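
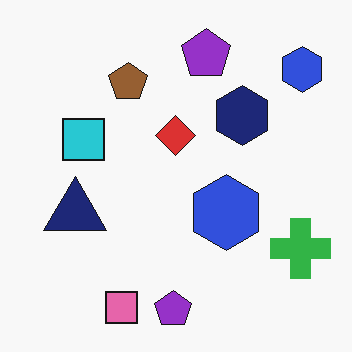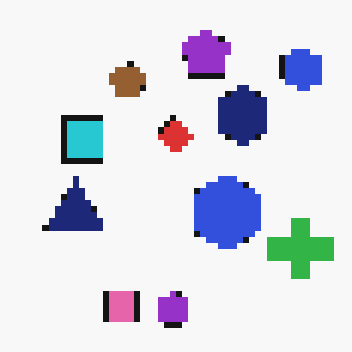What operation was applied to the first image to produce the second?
The image was pixelated into visible square blocks.

Shapes are reduced to large square blocks; fine edges and outlines are lost — a downscale-then-upscale (mosaic) effect.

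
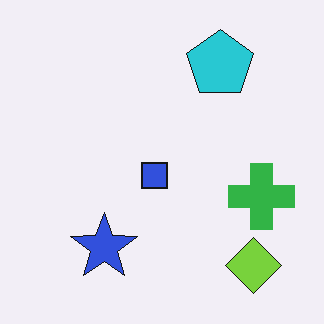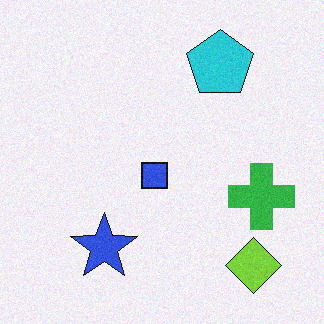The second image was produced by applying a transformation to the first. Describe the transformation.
It was degraded with subtle gaussian noise.

Random speckle covers the whole image, including the flat background.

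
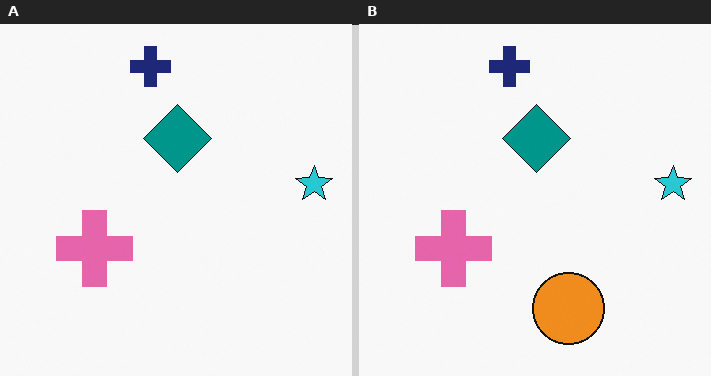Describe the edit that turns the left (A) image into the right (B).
Overlaid with an additional orange circle.

An orange circle appears in the right (B) image that is absent from the left (A).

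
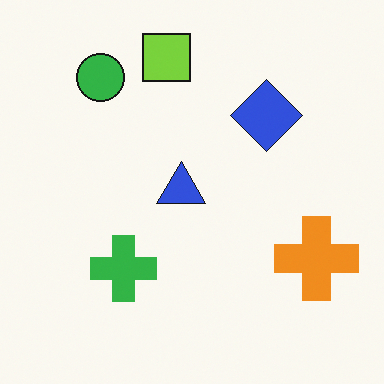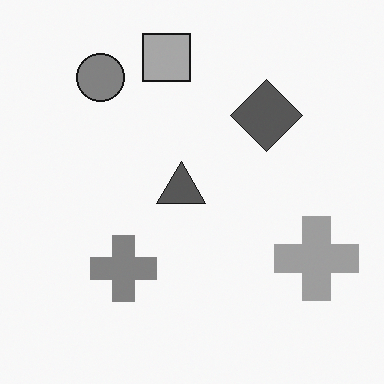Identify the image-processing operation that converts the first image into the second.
Converted to grayscale.

All color is removed — every shape is now a shade of grey.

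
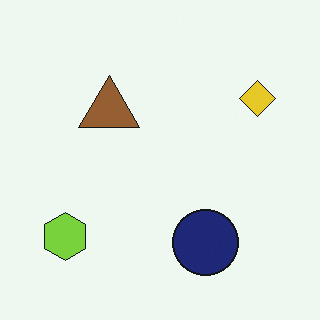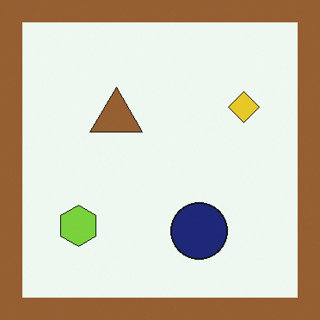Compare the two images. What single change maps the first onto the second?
Framed with a brown border.

A solid brown frame runs around the edge of the second image, with the content slightly shrunk inside it.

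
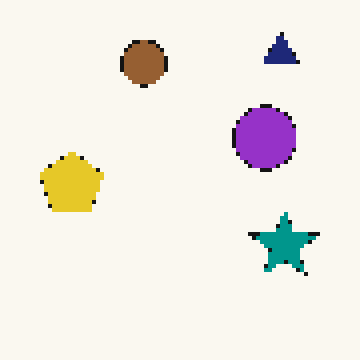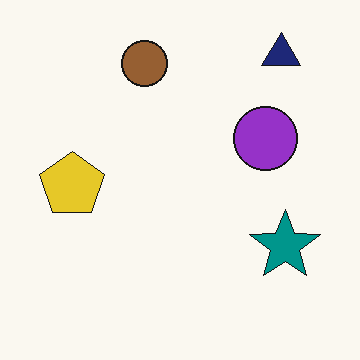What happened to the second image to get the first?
The image was mildly pixelated.

Shapes are reduced to large square blocks; fine edges and outlines are lost — a downscale-then-upscale (mosaic) effect.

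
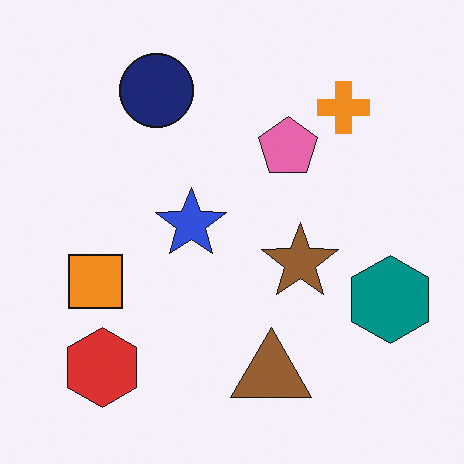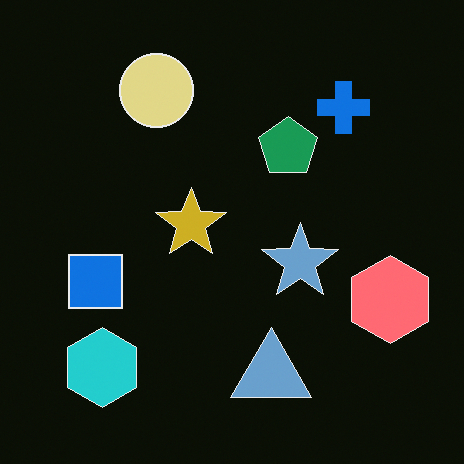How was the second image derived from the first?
The image was color-inverted (negative).

The light background has become dark and every shape's color is its complement — a photographic negative.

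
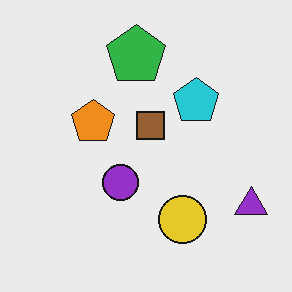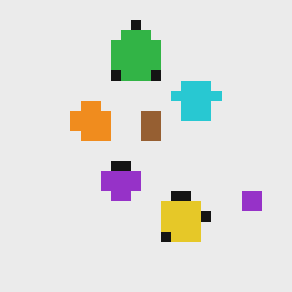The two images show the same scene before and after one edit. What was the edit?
The image was coarsely pixelated.

Shapes are reduced to large square blocks; fine edges and outlines are lost — a downscale-then-upscale (mosaic) effect.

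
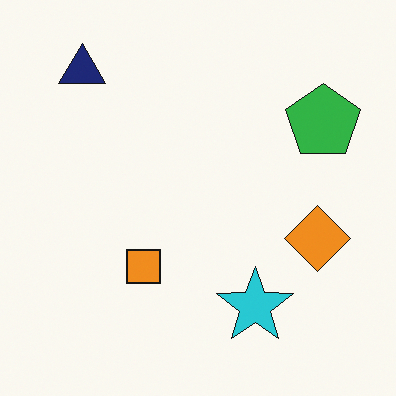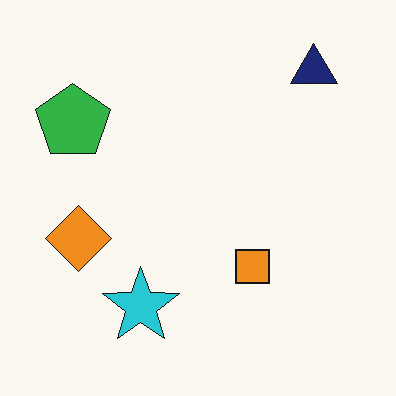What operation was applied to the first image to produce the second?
The image was flipped horizontally (left ↔ right).

The green pentagon is in the top-right of the first image and the top-left of the second — shapes on opposite sides of the vertical midline have swapped in a mirror flip.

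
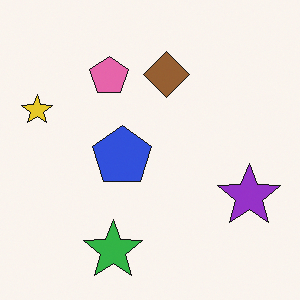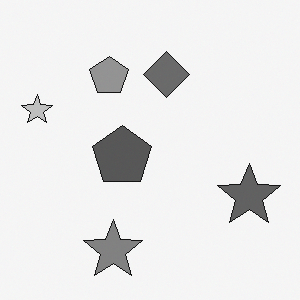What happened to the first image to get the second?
Converted to grayscale.

All color is removed — every shape is now a shade of grey.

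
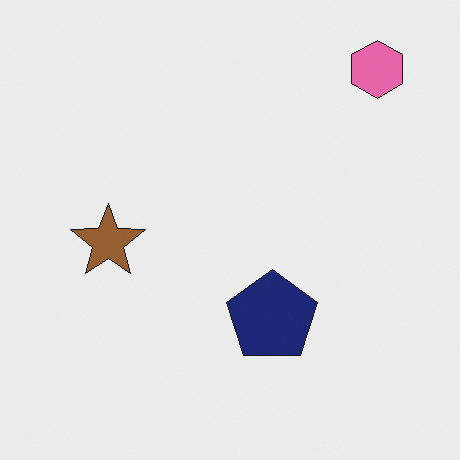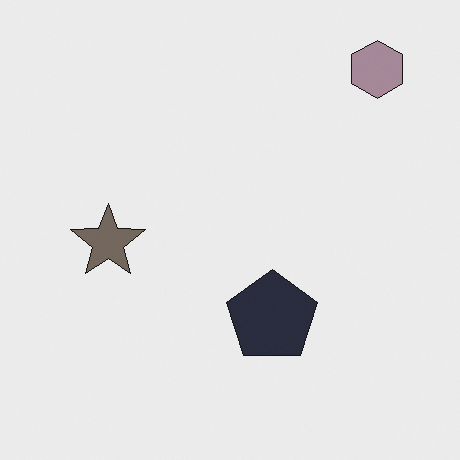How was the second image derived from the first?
It was made much more muted (saturation change).

All colors are more muted and greyish — a global saturation change.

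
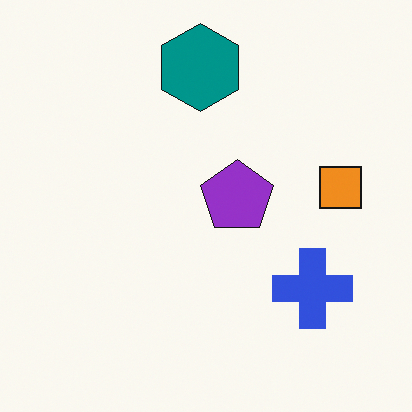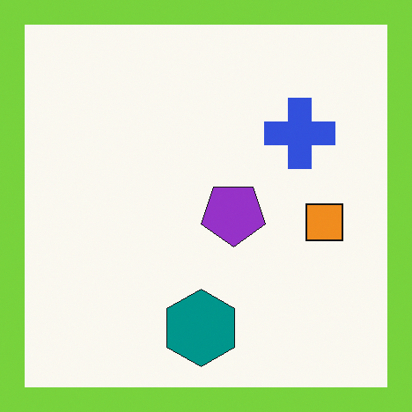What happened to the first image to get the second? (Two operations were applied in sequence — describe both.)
This is the original image flipped vertically (top ↔ bottom), then framed with a lime border.

The teal hexagon is in the top of the first image and the bottom of the second — shapes on opposite sides of the horizontal midline have swapped in a mirror flip. A solid lime frame runs around the edge of the second image, with the content slightly shrunk inside it.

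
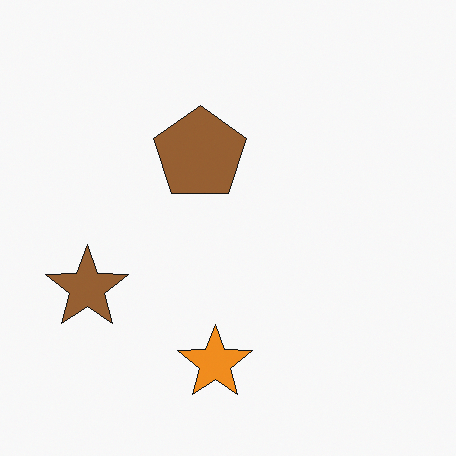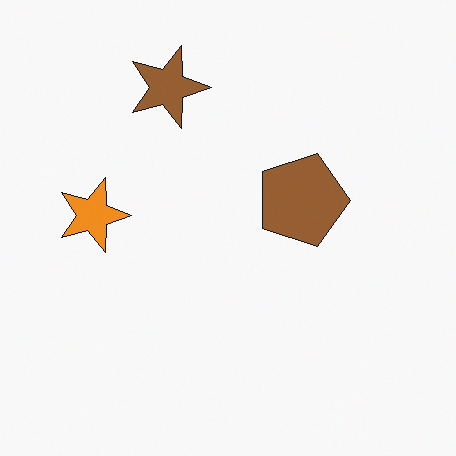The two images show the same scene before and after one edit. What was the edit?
Rotated 90° clockwise.

The brown star sits in the left of the first image and the top of the second — consistent with a whole-image 90° clockwise rotation.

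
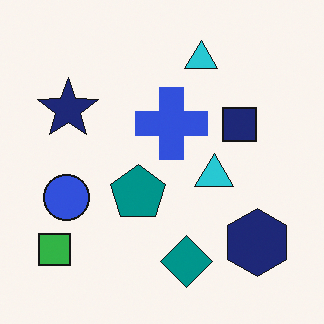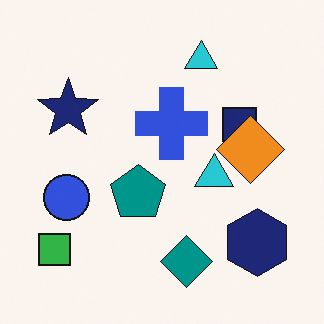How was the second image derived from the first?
Overlaid with an additional orange diamond.

An orange diamond appears in the second image that is absent from the first.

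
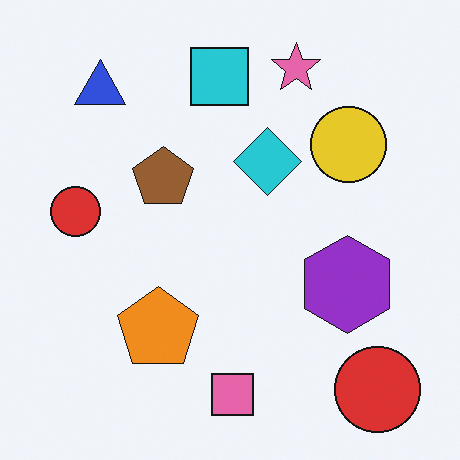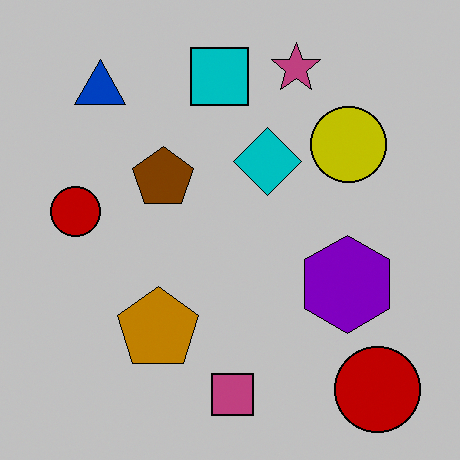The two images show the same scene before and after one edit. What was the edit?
The transformation is: aggressively posterized.

Each flat color has snapped to a coarser quantized level — most visibly, the near-white background has dropped to a flat grey.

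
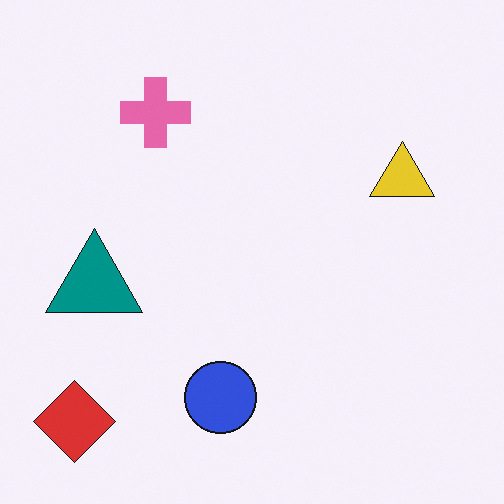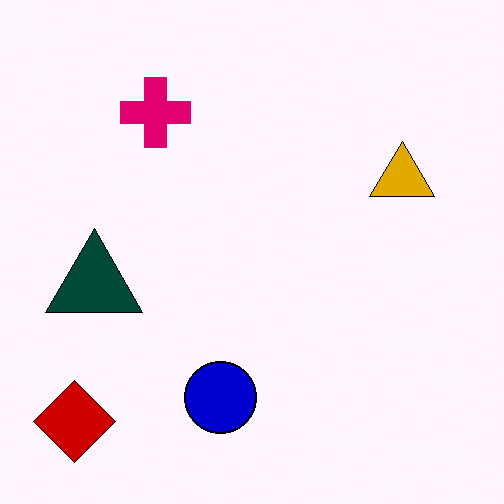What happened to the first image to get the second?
It was boosted in contrast.

Tones are pushed away from mid-grey across the whole image — a global contrast change.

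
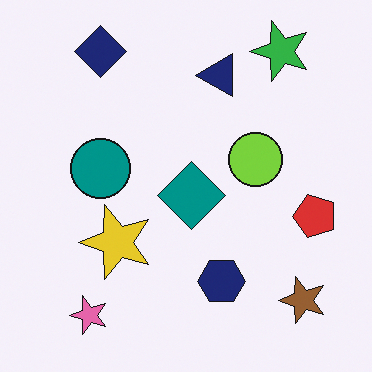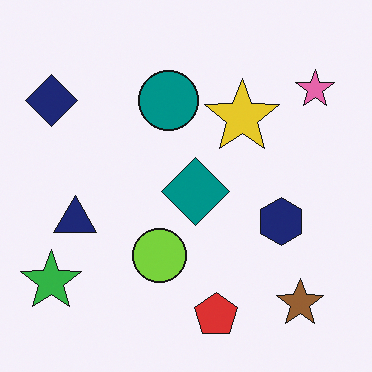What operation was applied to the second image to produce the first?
Transposed (reflected across the top-left ↔ bottom-right diagonal).

Shapes have swapped their row and column positions — what was in the top-right is now in the bottom-left — a diagonal reflection.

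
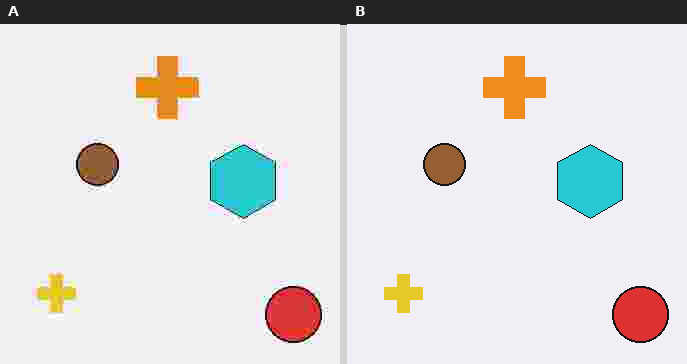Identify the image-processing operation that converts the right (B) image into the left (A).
This is the original image degraded with heavy JPEG compression.

Blocky 8×8 compression artifacts appear around shape edges and the flat background shows ringing — characteristic JPEG degradation.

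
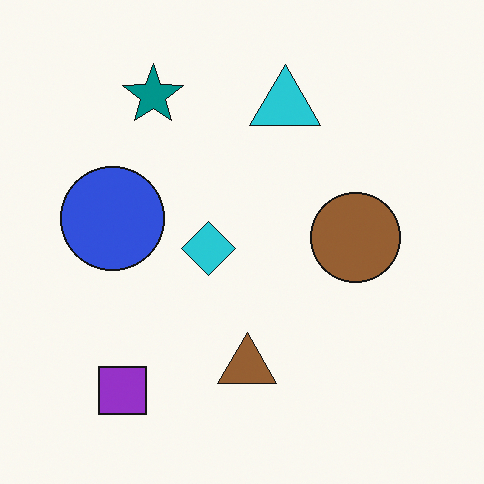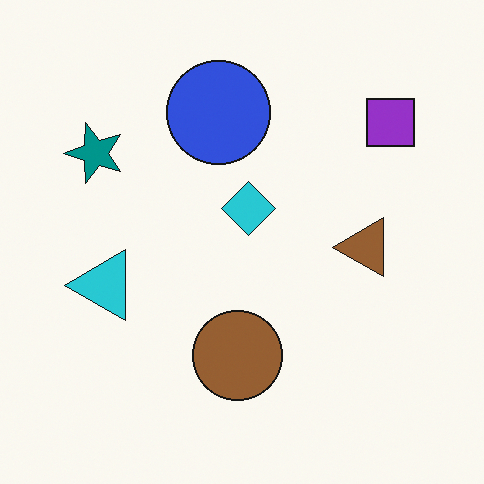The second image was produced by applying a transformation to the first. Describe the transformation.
Transposed (reflected across the top-left ↔ bottom-right diagonal).

Shapes have swapped their row and column positions — what was in the top-right is now in the bottom-left — a diagonal reflection.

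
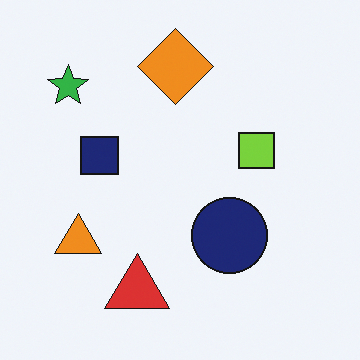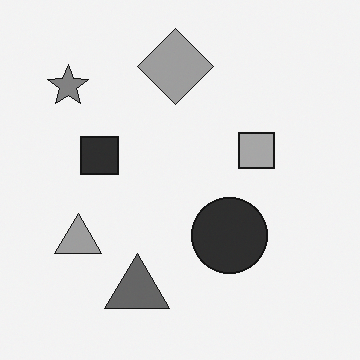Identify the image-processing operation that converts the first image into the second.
The transformation is: converted to grayscale.

All color is removed — every shape is now a shade of grey.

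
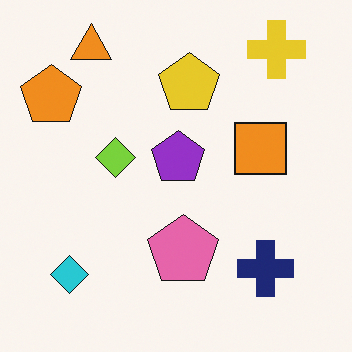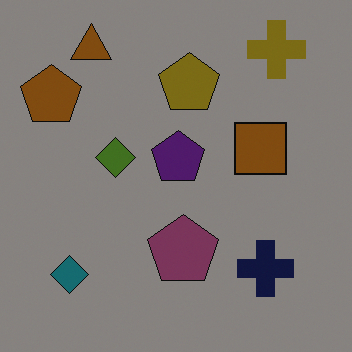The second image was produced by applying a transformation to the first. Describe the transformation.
The transformation is: noticeably darkened.

Every pixel — background and shapes alike — is uniformly darkened.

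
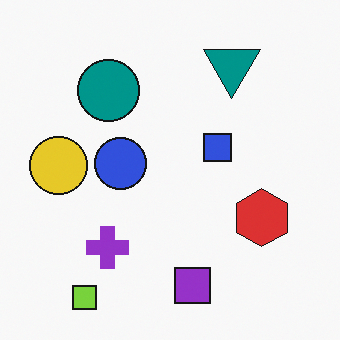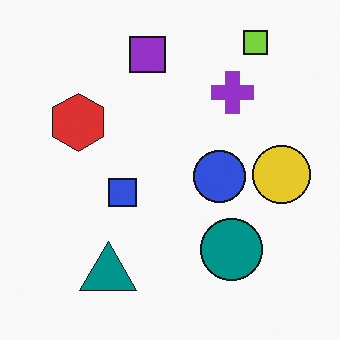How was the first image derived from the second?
The transformation is: rotated 180°.

The lime square sits in the top-right of the second image and the bottom-left of the first — consistent with a whole-image 180° rotation.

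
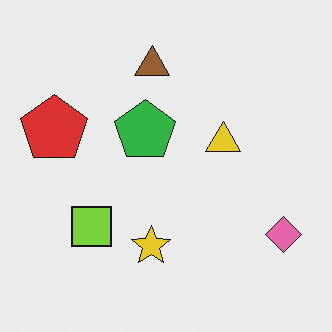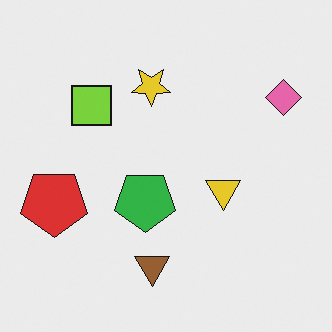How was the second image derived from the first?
The image was flipped vertically (top ↔ bottom).

The brown triangle is in the top of the first image and the bottom of the second — shapes on opposite sides of the horizontal midline have swapped in a mirror flip.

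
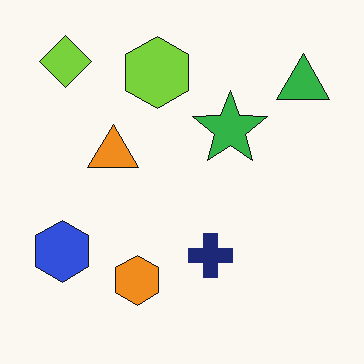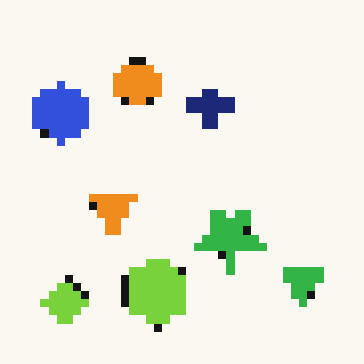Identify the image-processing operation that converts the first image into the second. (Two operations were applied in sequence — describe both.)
The second image is the first flipped vertically (top ↔ bottom), then moderately pixelated.

The lime diamond is in the top-left of the first image and the bottom-left of the second — shapes on opposite sides of the horizontal midline have swapped in a mirror flip. Shapes are reduced to large square blocks; fine edges and outlines are lost — a downscale-then-upscale (mosaic) effect.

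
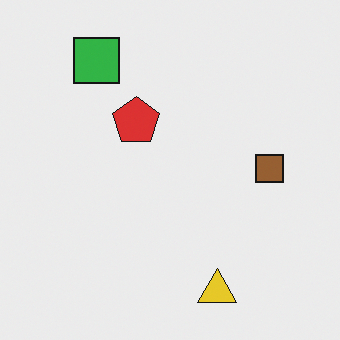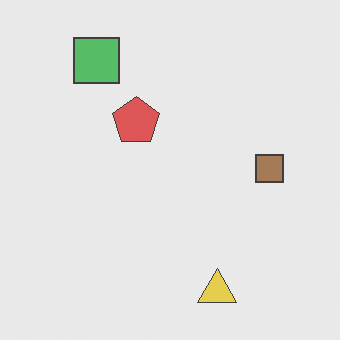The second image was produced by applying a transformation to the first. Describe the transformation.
The second image is the first given slightly reduced contrast.

Tones are pushed toward mid-grey across the whole image — a global contrast change.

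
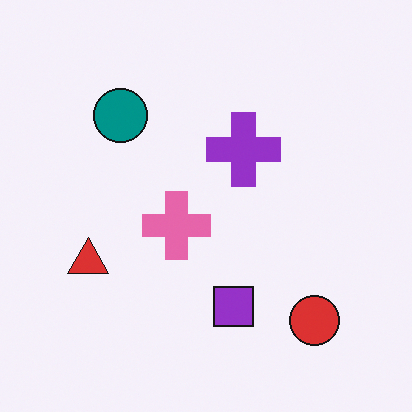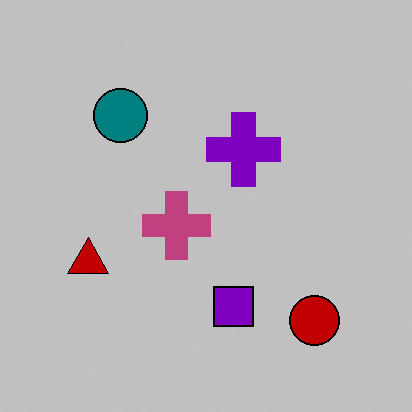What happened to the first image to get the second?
The transformation is: heavily posterized to just a handful of flat colors.

Each flat color has snapped to a coarser quantized level — most visibly, the near-white background has dropped to a flat grey.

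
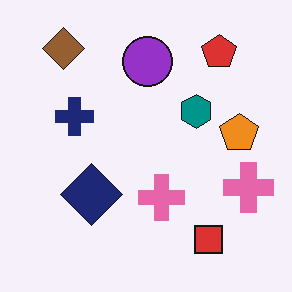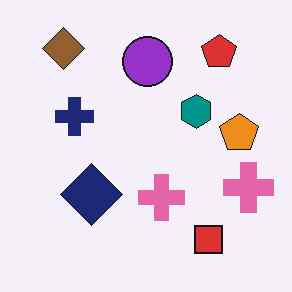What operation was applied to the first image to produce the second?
The image was given moderate JPEG compression.

Blocky 8×8 compression artifacts appear around shape edges and the flat background shows ringing — characteristic JPEG degradation.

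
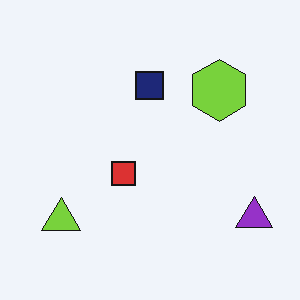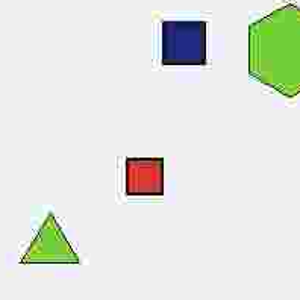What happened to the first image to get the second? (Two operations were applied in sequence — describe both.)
This is the original image degraded with heavy JPEG compression, then cropped slightly and scaled back up.

Blocky 8×8 compression artifacts appear around shape edges and the flat background shows ringing — characteristic JPEG degradation. The visible shapes are larger and the field of view is narrower; shapes near the original edges may be partly or wholly outside the frame — a crop-and-rescale.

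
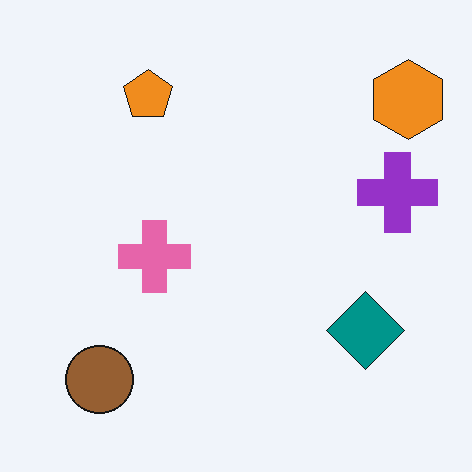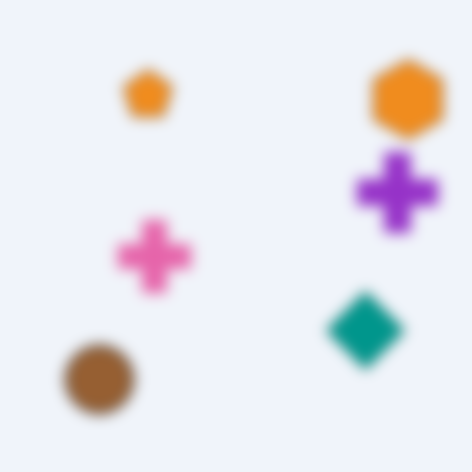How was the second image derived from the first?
It was heavily blurred.

Shape edges and outlines are uniformly softened across the whole image.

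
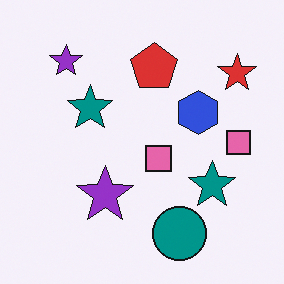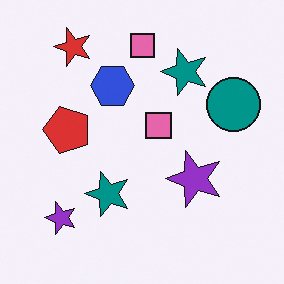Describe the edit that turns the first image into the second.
The second image is the first rotated 90° counter-clockwise.

The red star sits in the top-right of the first image and the top-left of the second — consistent with a whole-image 90° counter-clockwise rotation.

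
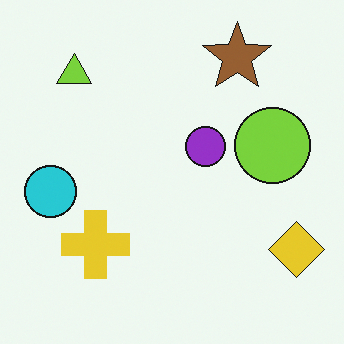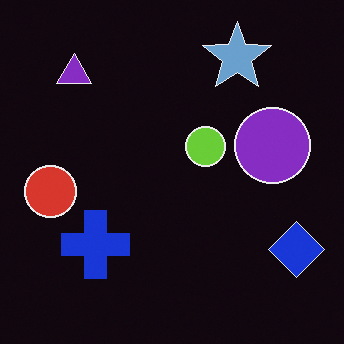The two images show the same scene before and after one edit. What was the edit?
The second image is the first color-inverted (negative).

The light background has become dark and every shape's color is its complement — a photographic negative.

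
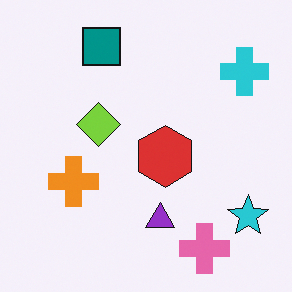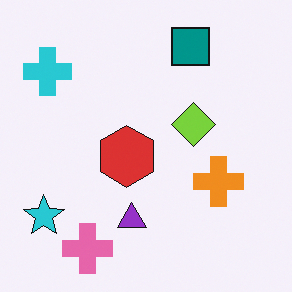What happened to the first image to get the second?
The second image is the first flipped horizontally (left ↔ right).

The cyan star is in the bottom-right of the first image and the bottom-left of the second — shapes on opposite sides of the vertical midline have swapped in a mirror flip.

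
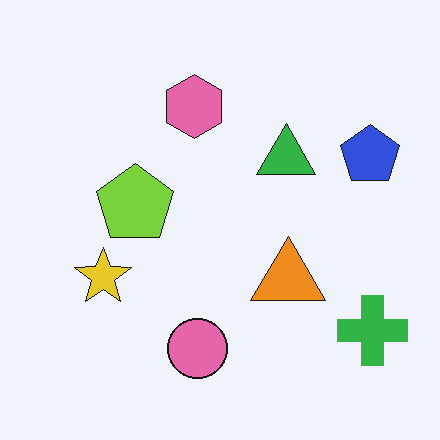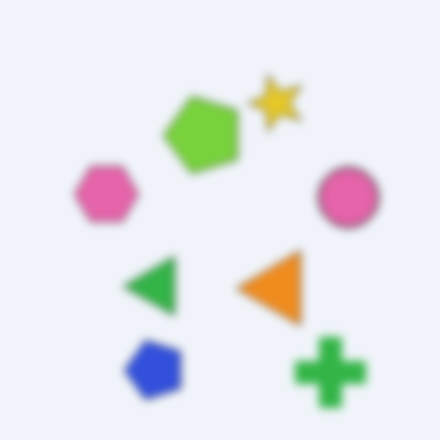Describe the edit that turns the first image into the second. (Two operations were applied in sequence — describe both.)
Noticeably gaussian-blurred, then transposed (reflected across the top-left ↔ bottom-right diagonal).

Shape edges and outlines are uniformly softened across the whole image. Shapes have swapped their row and column positions — what was in the top-right is now in the bottom-left — a diagonal reflection.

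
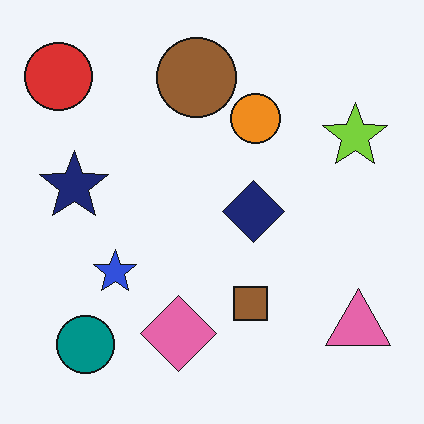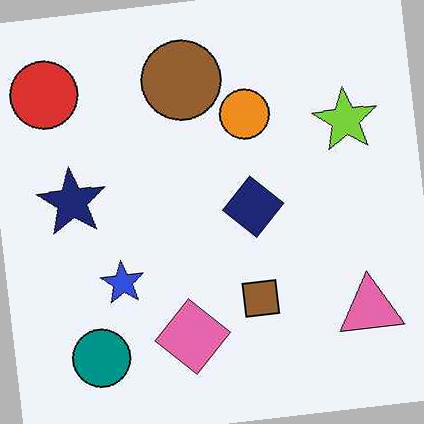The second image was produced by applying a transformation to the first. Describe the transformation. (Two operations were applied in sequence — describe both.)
JPEG-compressed with visible artifacts, then rotated counter-clockwise by a small amount.

Blocky 8×8 compression artifacts appear around shape edges and the flat background shows ringing — characteristic JPEG degradation. Every shape is tilted by the same angle and the image corners show triangular fill wedges — a whole-image rotation by a non-right angle.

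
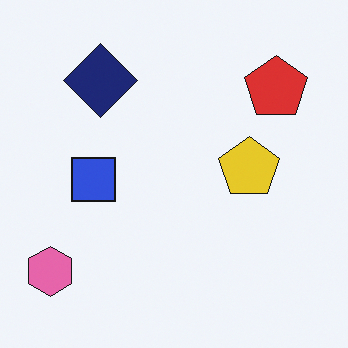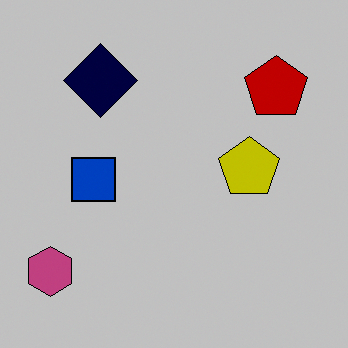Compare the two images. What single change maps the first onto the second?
Heavily posterized to just a handful of flat colors.

Each flat color has snapped to a coarser quantized level — most visibly, the near-white background has dropped to a flat grey.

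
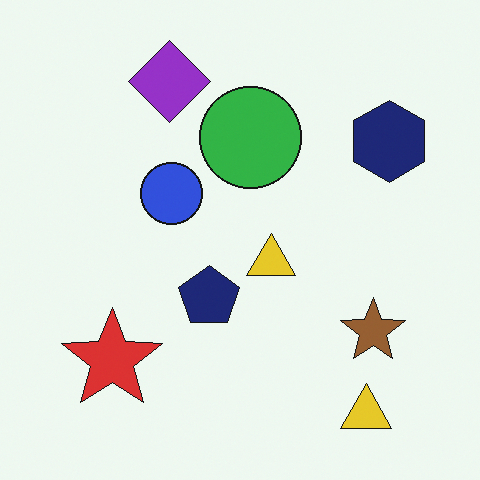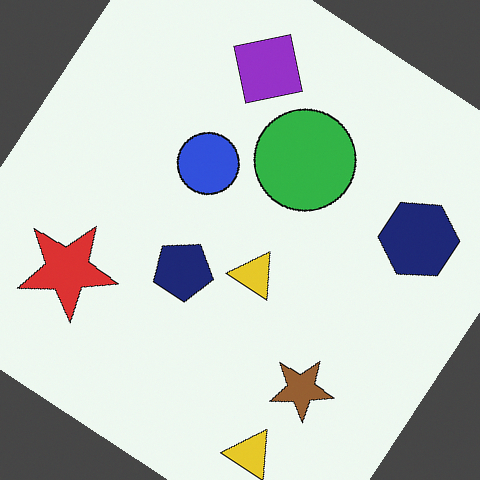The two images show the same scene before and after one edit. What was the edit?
The second image is the first rotated clockwise by a large amount — several tens of degrees.

Every shape is tilted by the same angle and the image corners show triangular fill wedges — a whole-image rotation by a non-right angle.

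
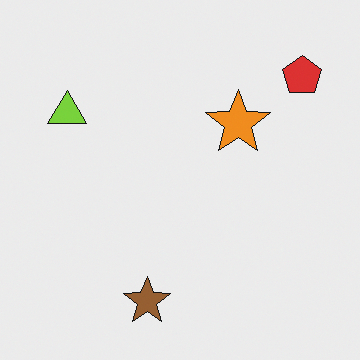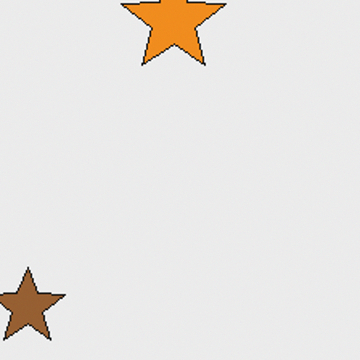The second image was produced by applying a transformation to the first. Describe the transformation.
The transformation is: cropped to a modestly smaller region and rescaled.

The visible shapes are larger and the field of view is narrower; shapes near the original edges may be partly or wholly outside the frame — a crop-and-rescale.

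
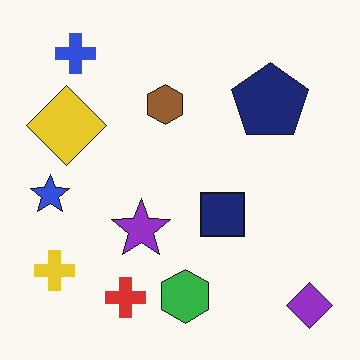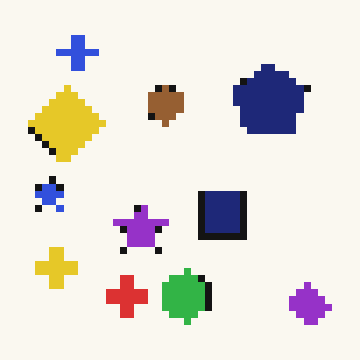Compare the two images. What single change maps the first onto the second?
The transformation is: moderately pixelated.

Shapes are reduced to large square blocks; fine edges and outlines are lost — a downscale-then-upscale (mosaic) effect.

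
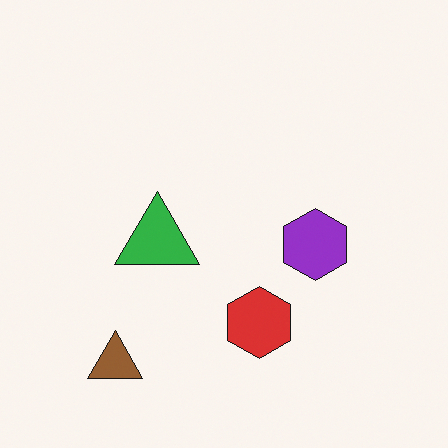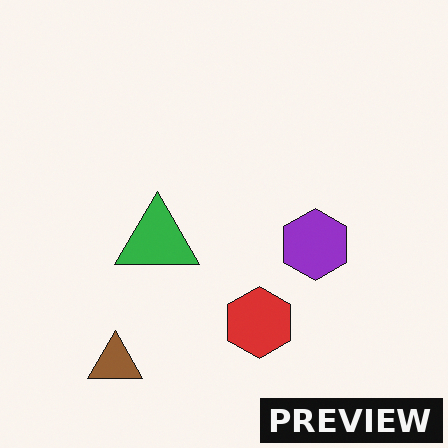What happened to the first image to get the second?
Watermarked with the text "PREVIEW" in the lower-right corner.

A dark label reading "PREVIEW" appears in the lower-right corner.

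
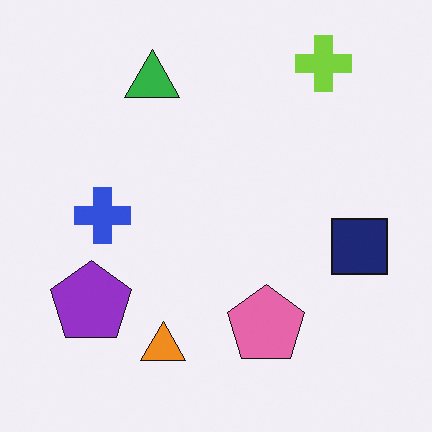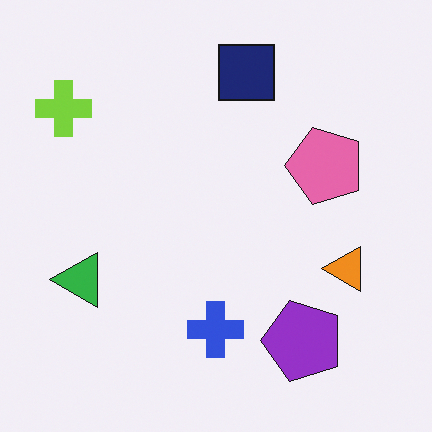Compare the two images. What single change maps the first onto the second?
The transformation is: rotated 90° counter-clockwise.

The lime cross sits in the top-right of the first image and the top-left of the second — consistent with a whole-image 90° counter-clockwise rotation.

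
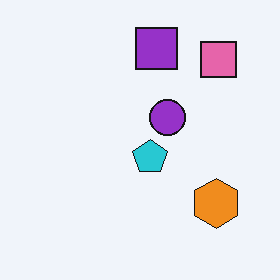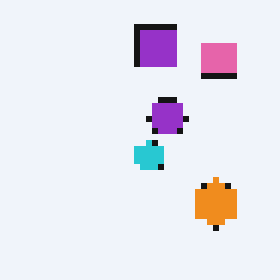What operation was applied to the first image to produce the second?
Pixelated into visible square blocks.

Shapes are reduced to large square blocks; fine edges and outlines are lost — a downscale-then-upscale (mosaic) effect.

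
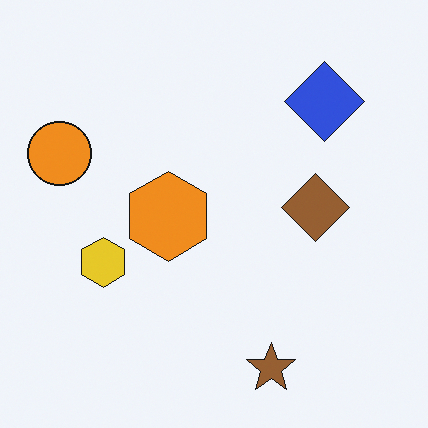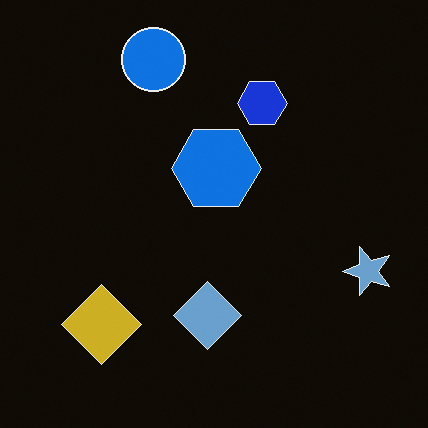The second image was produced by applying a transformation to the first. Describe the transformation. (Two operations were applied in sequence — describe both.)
Color-inverted (negative), then transposed (reflected across the top-left ↔ bottom-right diagonal).

The light background has become dark and every shape's color is its complement — a photographic negative. Shapes have swapped their row and column positions — what was in the top-right is now in the bottom-left — a diagonal reflection.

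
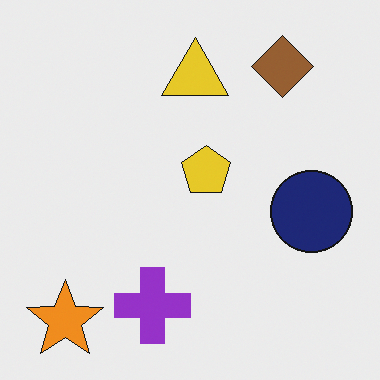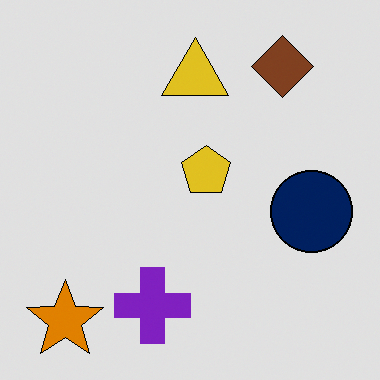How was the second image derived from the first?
This is the original image moderately posterized.

Each flat color has snapped to a coarser quantized level — most visibly, the near-white background has dropped to a flat grey.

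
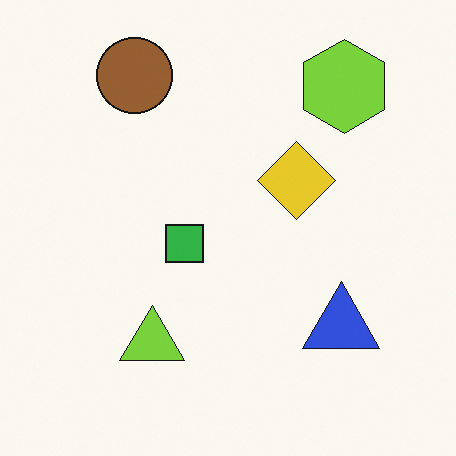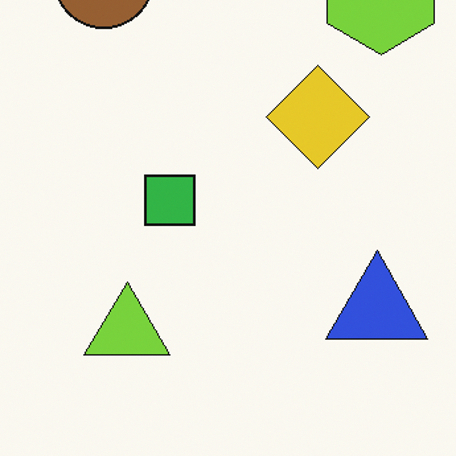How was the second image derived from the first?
Cropped slightly and scaled back up.

The visible shapes are larger and the field of view is narrower; shapes near the original edges may be partly or wholly outside the frame — a crop-and-rescale.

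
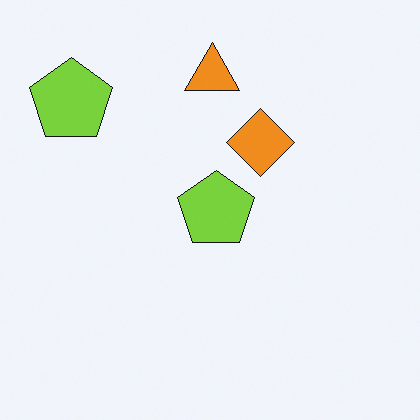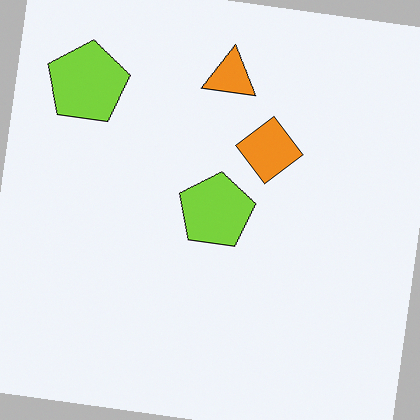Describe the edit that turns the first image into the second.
The transformation is: rotated clockwise by a small amount.

Every shape is tilted by the same angle and the image corners show triangular fill wedges — a whole-image rotation by a non-right angle.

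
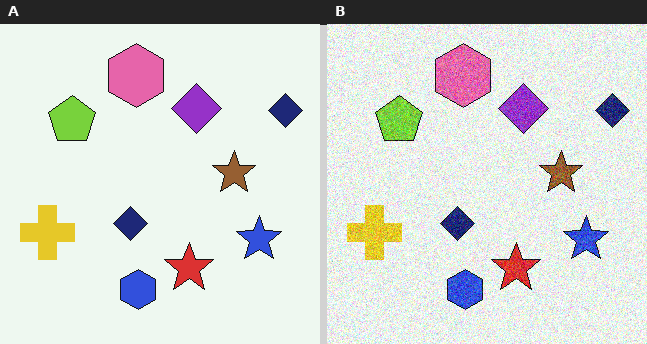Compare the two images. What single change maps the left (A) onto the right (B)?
The transformation is: degraded with a thick layer of grain.

Random speckle covers the whole image, including the flat background.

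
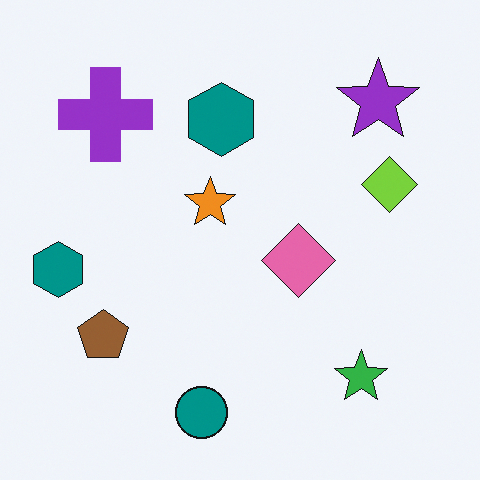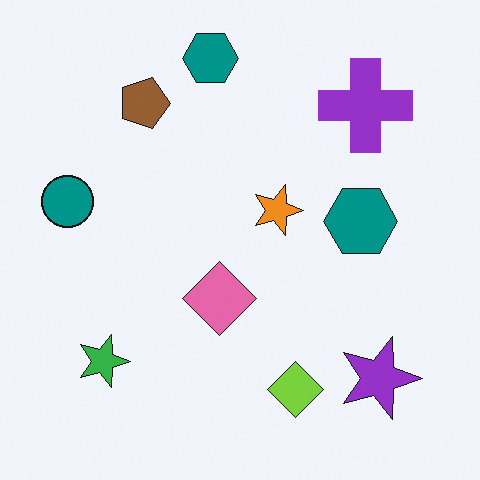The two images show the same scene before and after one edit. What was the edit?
The second image is the first rotated 90° clockwise.

The purple star sits in the top-right of the first image and the bottom-right of the second — consistent with a whole-image 90° clockwise rotation.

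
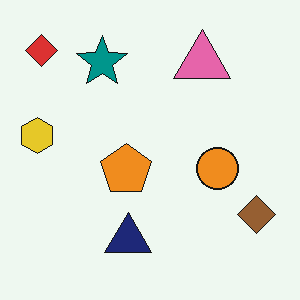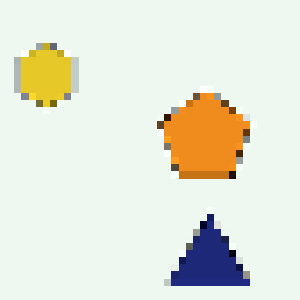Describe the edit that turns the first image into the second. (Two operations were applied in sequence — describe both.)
The second image is the first cropped tightly and scaled back up, then moderately pixelated.

The visible shapes are larger and the field of view is narrower; shapes near the original edges may be partly or wholly outside the frame — a crop-and-rescale. Shapes are reduced to large square blocks; fine edges and outlines are lost — a downscale-then-upscale (mosaic) effect.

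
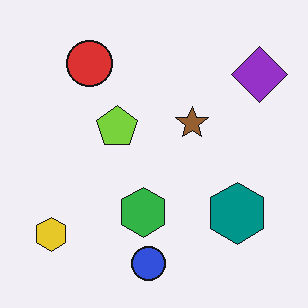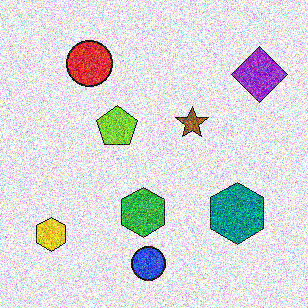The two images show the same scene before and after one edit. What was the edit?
Degraded with a thick layer of grain.

Random speckle covers the whole image, including the flat background.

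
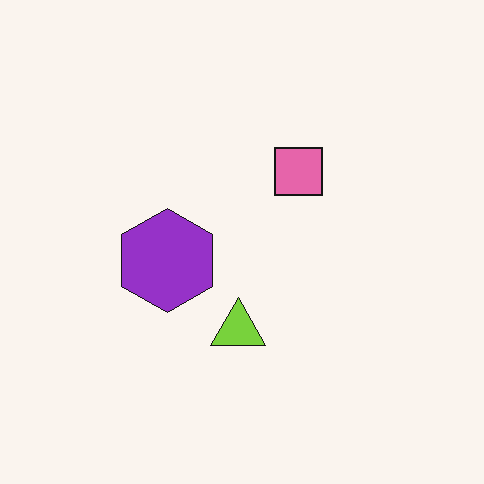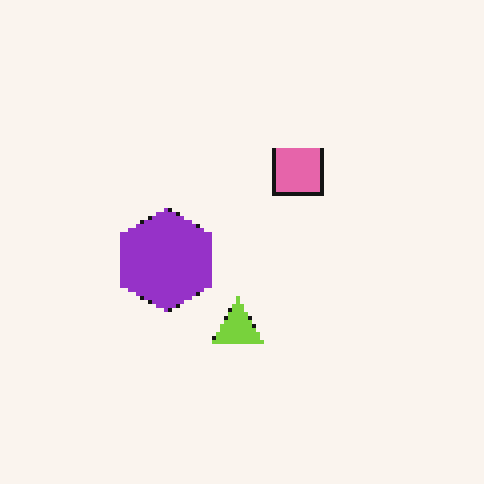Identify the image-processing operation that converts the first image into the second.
The image was mildly pixelated.

Shapes are reduced to large square blocks; fine edges and outlines are lost — a downscale-then-upscale (mosaic) effect.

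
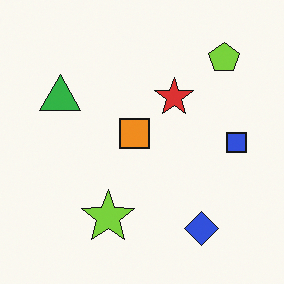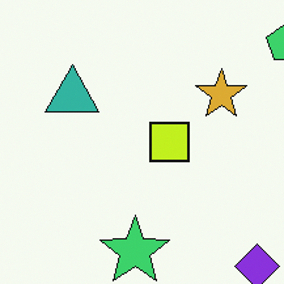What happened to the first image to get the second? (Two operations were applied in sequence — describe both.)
It was hue-shifted by a small amount, then cropped slightly and scaled back up.

Every shape's color has rotated by the same amount around the hue wheel — a uniform hue shift. The visible shapes are larger and the field of view is narrower; shapes near the original edges may be partly or wholly outside the frame — a crop-and-rescale.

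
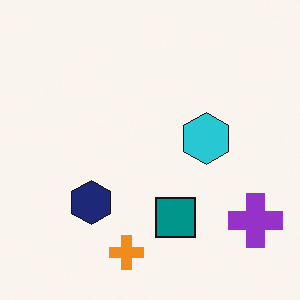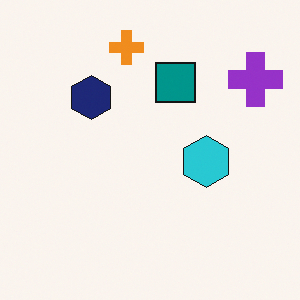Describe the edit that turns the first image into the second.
The image was flipped vertically (top ↔ bottom).

The orange cross is in the bottom of the first image and the top of the second — shapes on opposite sides of the horizontal midline have swapped in a mirror flip.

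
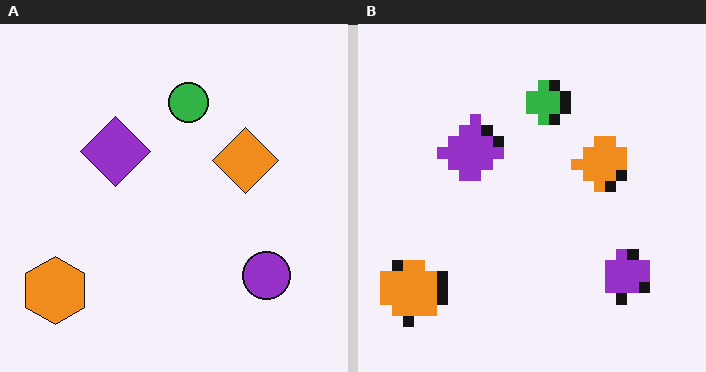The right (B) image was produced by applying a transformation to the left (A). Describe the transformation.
The transformation is: coarsely pixelated.

Shapes are reduced to large square blocks; fine edges and outlines are lost — a downscale-then-upscale (mosaic) effect.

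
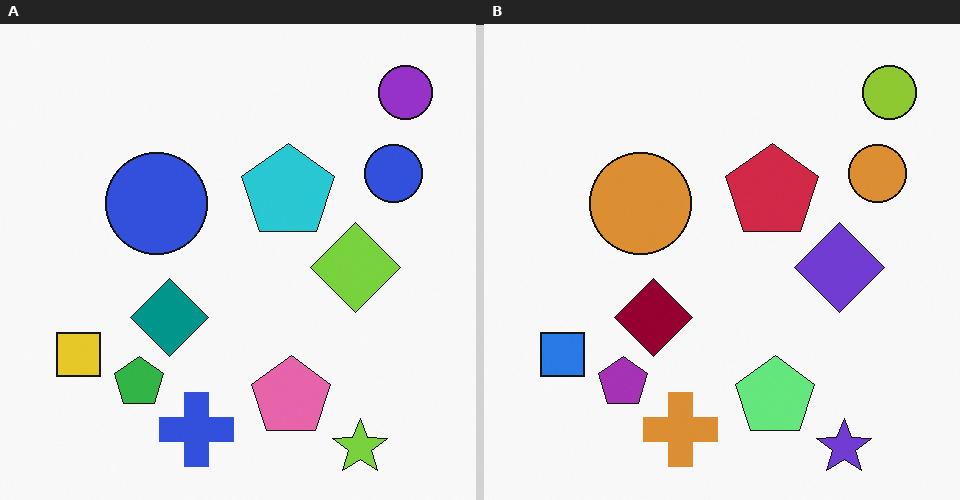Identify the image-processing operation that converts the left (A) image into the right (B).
The transformation is: hue-shifted through roughly half the color wheel.

Every shape's color has rotated by the same amount around the hue wheel — a uniform hue shift.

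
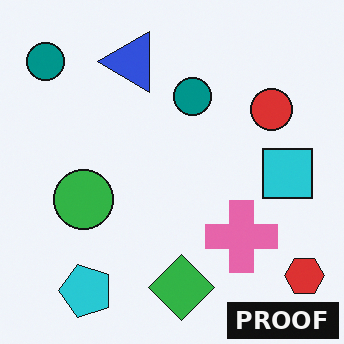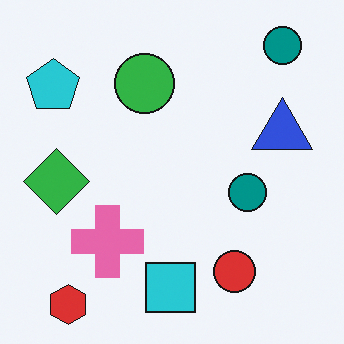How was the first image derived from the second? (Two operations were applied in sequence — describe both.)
It was rotated 90° counter-clockwise, then watermarked with the text "PROOF" in the lower-right corner.

The red hexagon sits in the bottom-left of the second image and the bottom-right of the first — consistent with a whole-image 90° counter-clockwise rotation. A dark label reading "PROOF" appears in the lower-right corner.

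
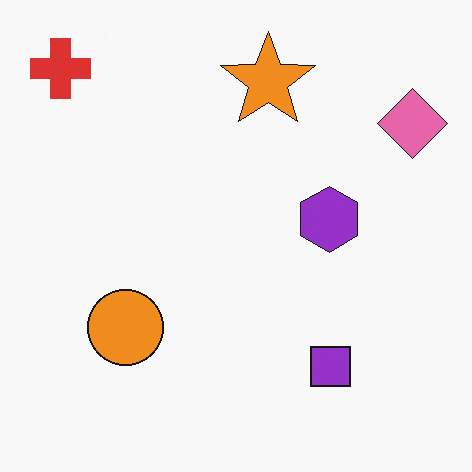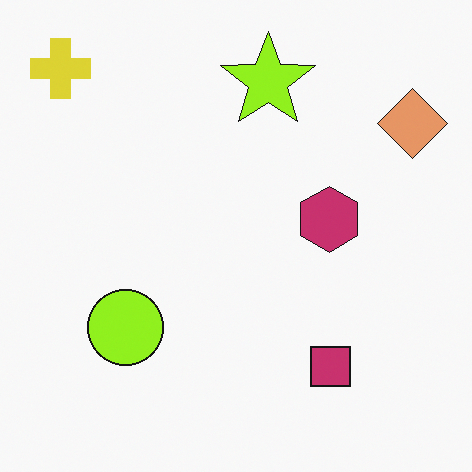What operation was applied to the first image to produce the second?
It was hue-shifted slightly.

Every shape's color has rotated by the same amount around the hue wheel — a uniform hue shift.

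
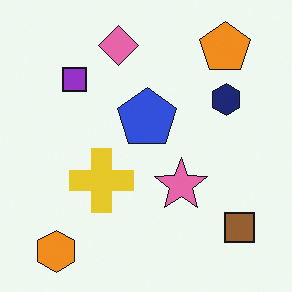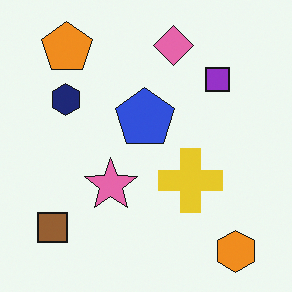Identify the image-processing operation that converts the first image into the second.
Flipped horizontally (left ↔ right).

The brown square is in the bottom-right of the first image and the bottom-left of the second — shapes on opposite sides of the vertical midline have swapped in a mirror flip.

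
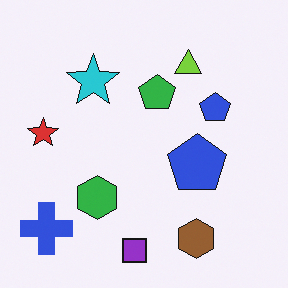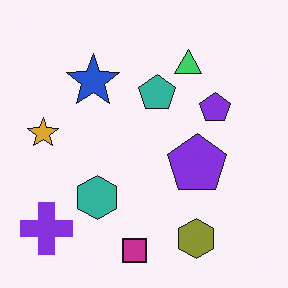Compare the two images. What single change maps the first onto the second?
The transformation is: hue-shifted by a small amount.

Every shape's color has rotated by the same amount around the hue wheel — a uniform hue shift.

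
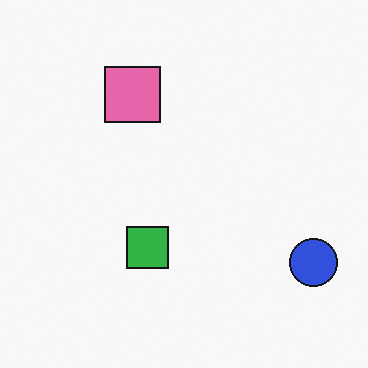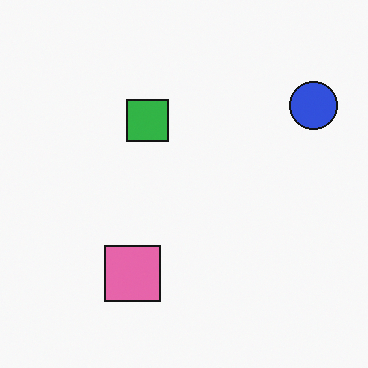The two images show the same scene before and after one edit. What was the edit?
The second image is the first flipped vertically (top ↔ bottom).

The pink square is in the top of the first image and the bottom of the second — shapes on opposite sides of the horizontal midline have swapped in a mirror flip.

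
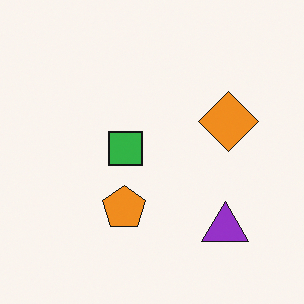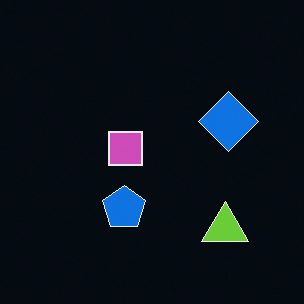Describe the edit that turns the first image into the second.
The image was color-inverted (negative).

The light background has become dark and every shape's color is its complement — a photographic negative.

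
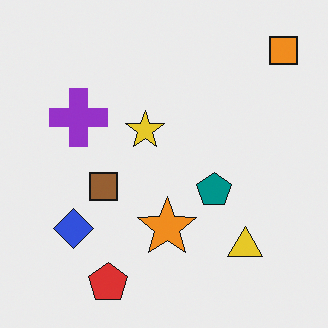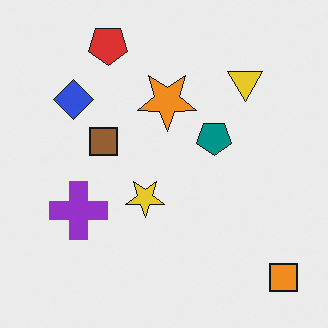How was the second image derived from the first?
Flipped vertically (top ↔ bottom).

The red pentagon is in the bottom-left of the first image and the top-left of the second — shapes on opposite sides of the horizontal midline have swapped in a mirror flip.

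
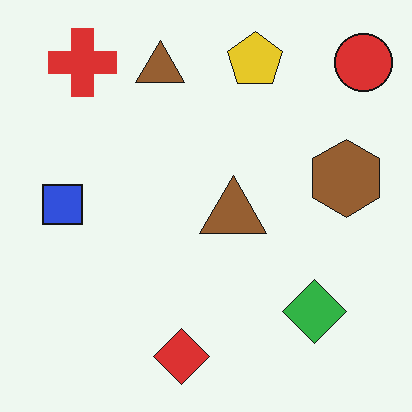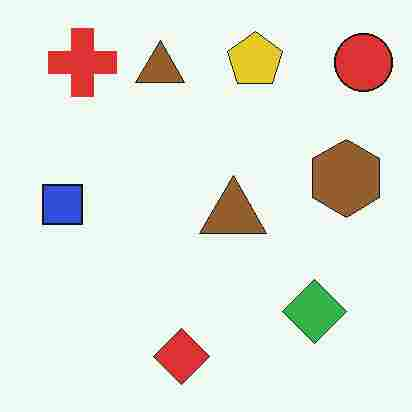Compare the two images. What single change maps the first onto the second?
The transformation is: degraded with heavy JPEG compression.

Blocky 8×8 compression artifacts appear around shape edges and the flat background shows ringing — characteristic JPEG degradation.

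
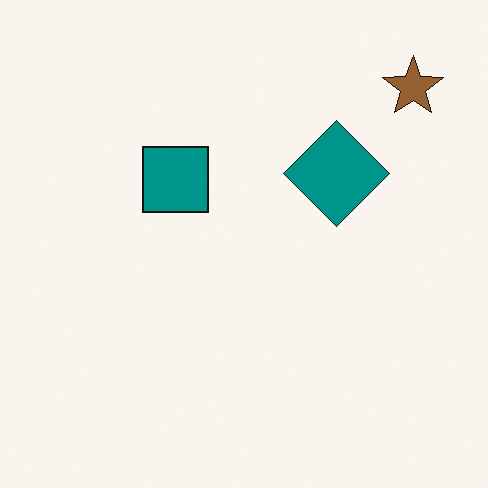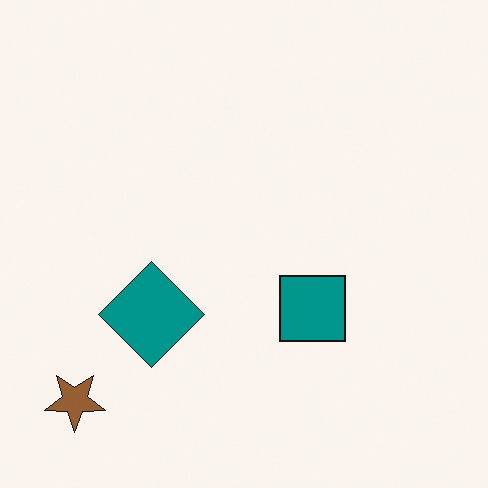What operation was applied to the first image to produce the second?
This is the original image rotated 180°.

The brown star sits in the top-right of the first image and the bottom-left of the second — consistent with a whole-image 180° rotation.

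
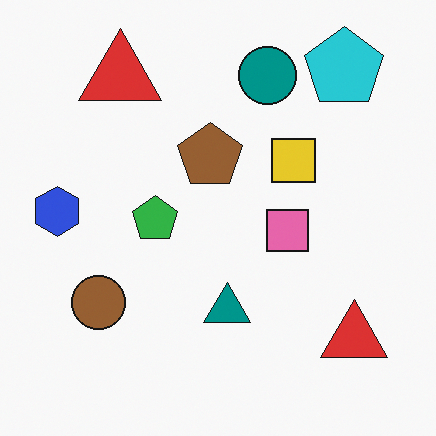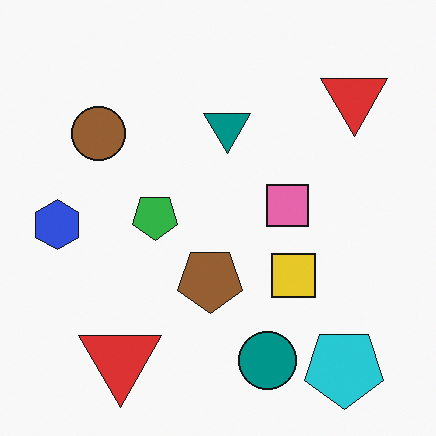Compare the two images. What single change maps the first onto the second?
Flipped vertically (top ↔ bottom).

The cyan pentagon is in the top-right of the first image and the bottom-right of the second — shapes on opposite sides of the horizontal midline have swapped in a mirror flip.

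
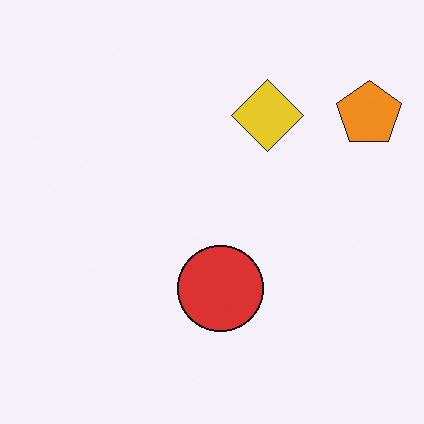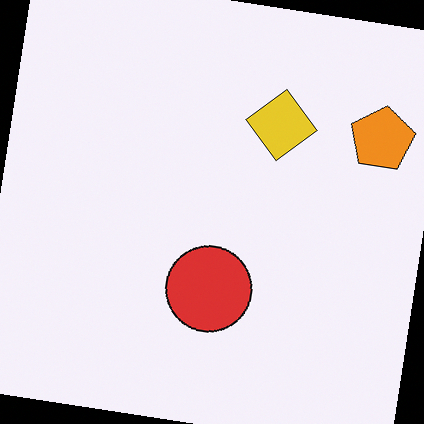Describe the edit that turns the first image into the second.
It was rotated clockwise by a small amount.

Every shape is tilted by the same angle and the image corners show triangular fill wedges — a whole-image rotation by a non-right angle.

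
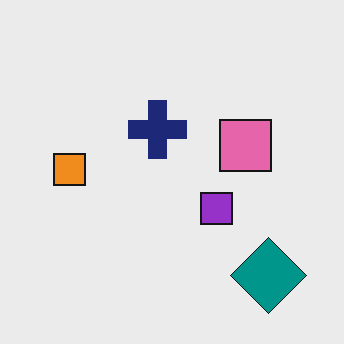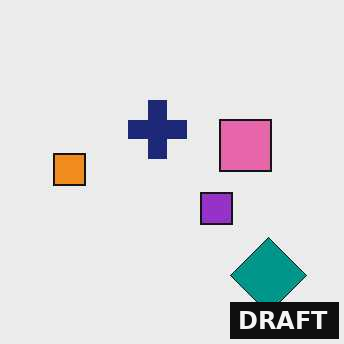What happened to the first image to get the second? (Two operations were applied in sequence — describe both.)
Given moderate JPEG compression, then watermarked with the text "DRAFT" in the lower-right corner.

Blocky 8×8 compression artifacts appear around shape edges and the flat background shows ringing — characteristic JPEG degradation. A dark label reading "DRAFT" appears in the lower-right corner.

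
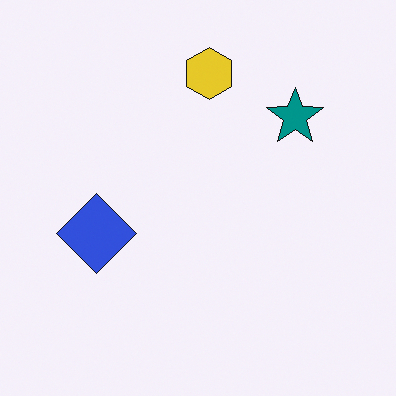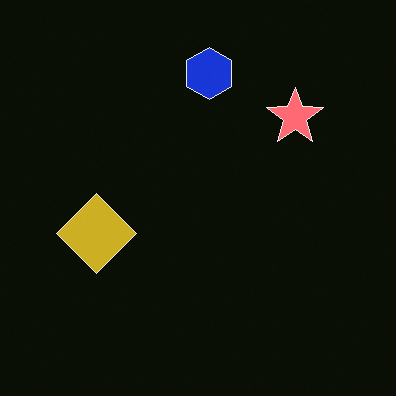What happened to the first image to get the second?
The second image is the first color-inverted (negative).

The light background has become dark and every shape's color is its complement — a photographic negative.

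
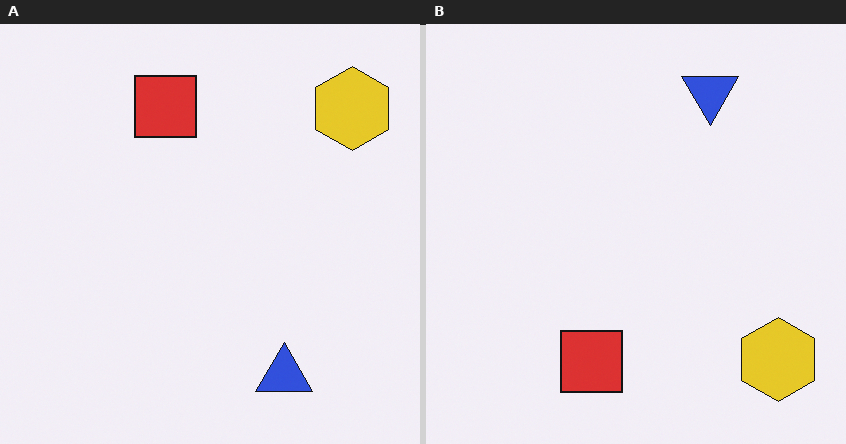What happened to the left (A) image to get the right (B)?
The right (B) image is the left (A) flipped vertically (top ↔ bottom).

The blue triangle is in the bottom-right of the left (A) image and the top-right of the right (B) — shapes on opposite sides of the horizontal midline have swapped in a mirror flip.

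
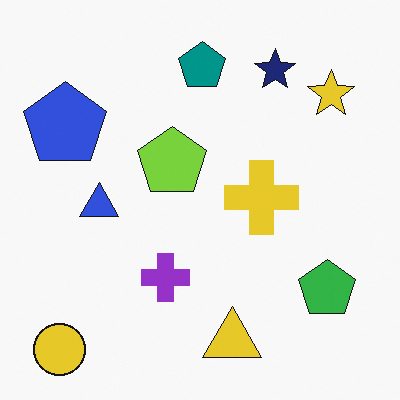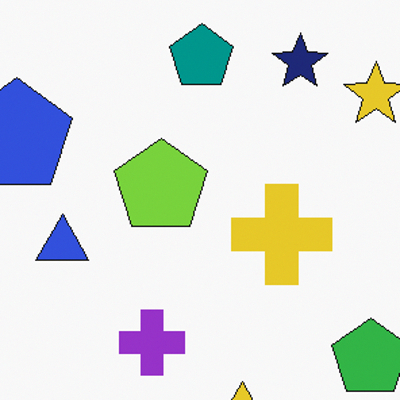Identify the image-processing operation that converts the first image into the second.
The transformation is: cropped to a modestly smaller region and rescaled.

The visible shapes are larger and the field of view is narrower; shapes near the original edges may be partly or wholly outside the frame — a crop-and-rescale.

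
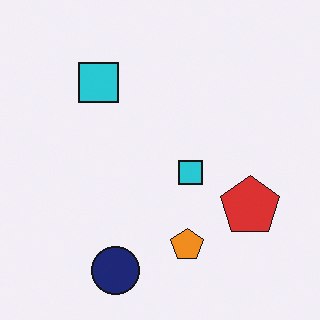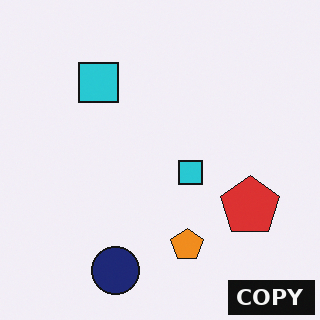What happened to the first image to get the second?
The transformation is: watermarked with the text "COPY" in the lower-right corner.

A dark label reading "COPY" appears in the lower-right corner.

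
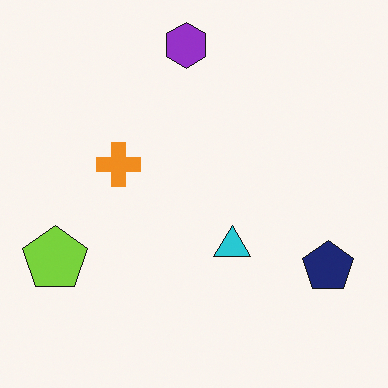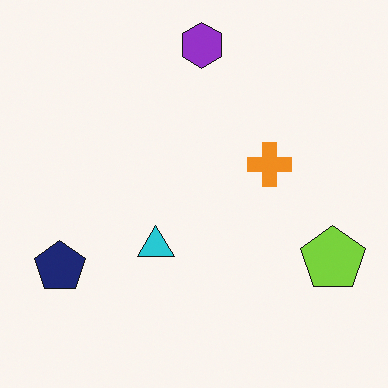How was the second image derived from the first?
The image was flipped horizontally (left ↔ right).

The lime pentagon is in the bottom-left of the first image and the bottom-right of the second — shapes on opposite sides of the vertical midline have swapped in a mirror flip.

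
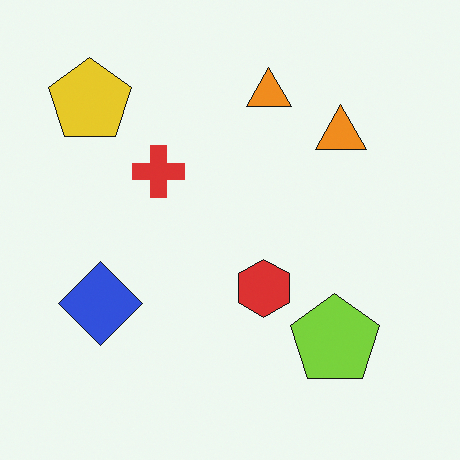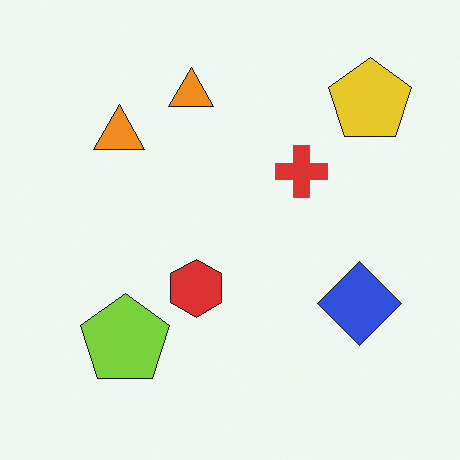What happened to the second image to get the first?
It was flipped horizontally (left ↔ right).

The yellow pentagon is in the top-right of the second image and the top-left of the first — shapes on opposite sides of the vertical midline have swapped in a mirror flip.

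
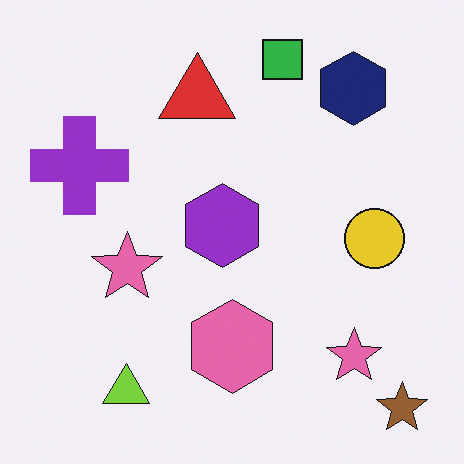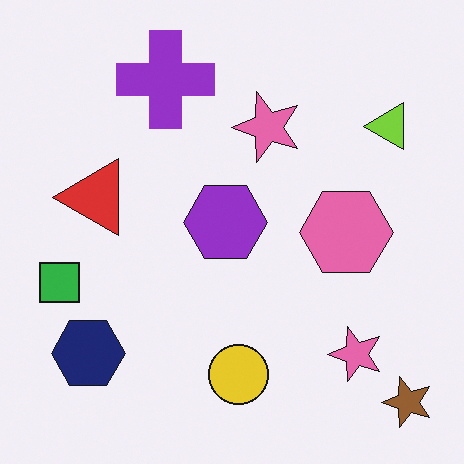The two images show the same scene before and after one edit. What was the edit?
The transformation is: transposed (reflected across the top-left ↔ bottom-right diagonal).

Shapes have swapped their row and column positions — what was in the top-right is now in the bottom-left — a diagonal reflection.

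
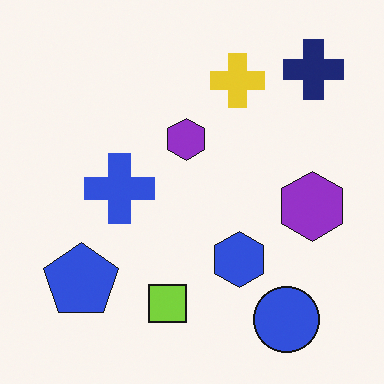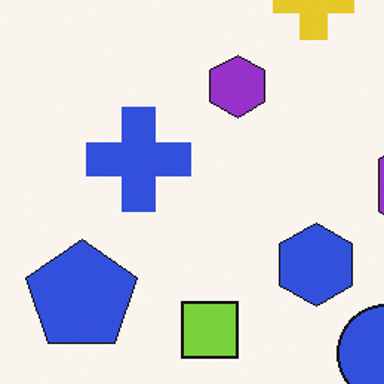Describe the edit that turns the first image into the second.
The second image is the first cropped to a modestly smaller region and rescaled.

The visible shapes are larger and the field of view is narrower; shapes near the original edges may be partly or wholly outside the frame — a crop-and-rescale.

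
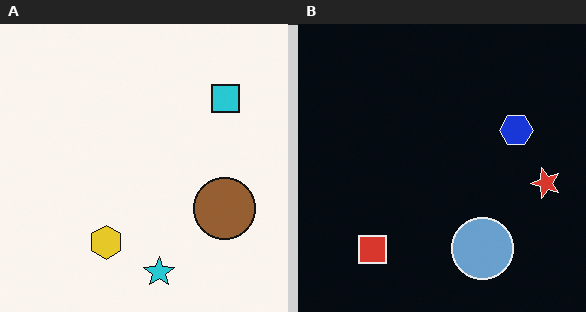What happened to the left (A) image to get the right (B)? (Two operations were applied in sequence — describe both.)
The image was color-inverted (negative), then transposed (reflected across the top-left ↔ bottom-right diagonal).

The light background has become dark and every shape's color is its complement — a photographic negative. Shapes have swapped their row and column positions — what was in the top-right is now in the bottom-left — a diagonal reflection.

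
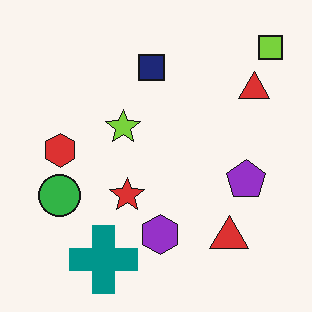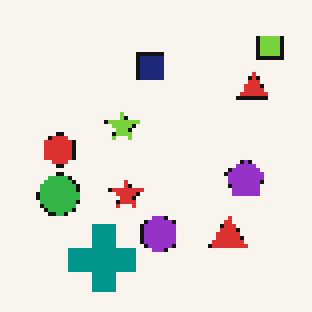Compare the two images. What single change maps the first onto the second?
The image was lightly pixelated (a mild mosaic effect).

Shapes are reduced to large square blocks; fine edges and outlines are lost — a downscale-then-upscale (mosaic) effect.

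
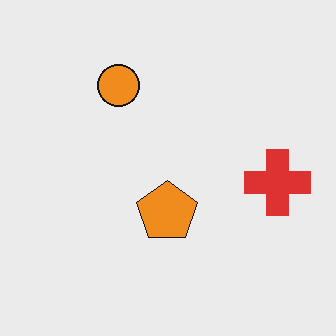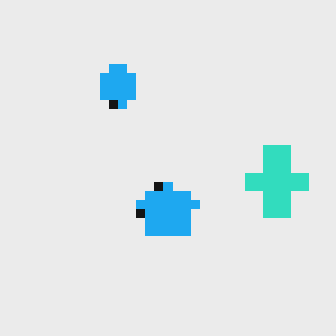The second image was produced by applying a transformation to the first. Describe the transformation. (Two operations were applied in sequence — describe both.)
It was coarsely pixelated, then hue-shifted through roughly half the color wheel.

Shapes are reduced to large square blocks; fine edges and outlines are lost — a downscale-then-upscale (mosaic) effect. Every shape's color has rotated by the same amount around the hue wheel — a uniform hue shift.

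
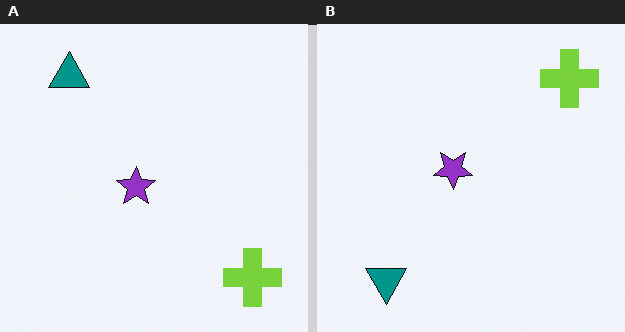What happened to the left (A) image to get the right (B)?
The image was flipped vertically (top ↔ bottom).

The teal triangle is in the top-left of the left (A) image and the bottom-left of the right (B) — shapes on opposite sides of the horizontal midline have swapped in a mirror flip.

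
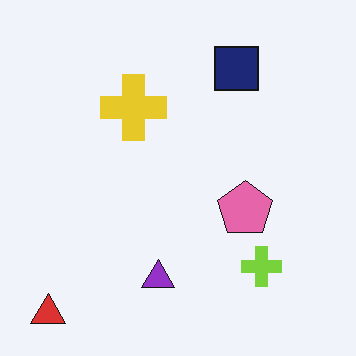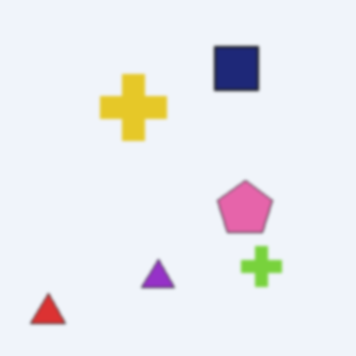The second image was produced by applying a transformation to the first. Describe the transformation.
This is the original image given a subtle gaussian blur.

Shape edges and outlines are uniformly softened across the whole image.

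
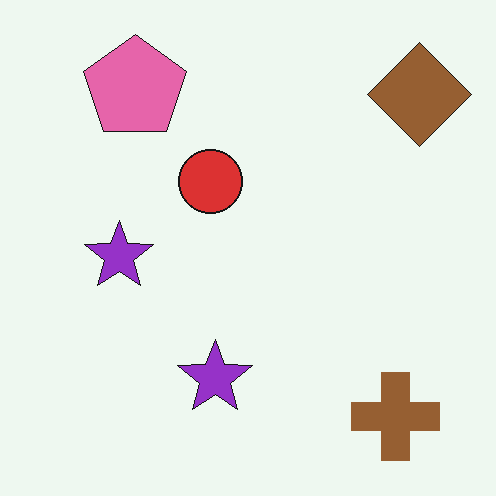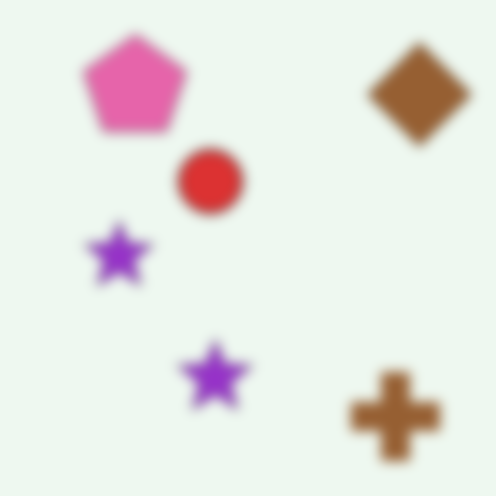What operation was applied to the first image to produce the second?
The image was strongly gaussian-blurred.

Shape edges and outlines are uniformly softened across the whole image.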